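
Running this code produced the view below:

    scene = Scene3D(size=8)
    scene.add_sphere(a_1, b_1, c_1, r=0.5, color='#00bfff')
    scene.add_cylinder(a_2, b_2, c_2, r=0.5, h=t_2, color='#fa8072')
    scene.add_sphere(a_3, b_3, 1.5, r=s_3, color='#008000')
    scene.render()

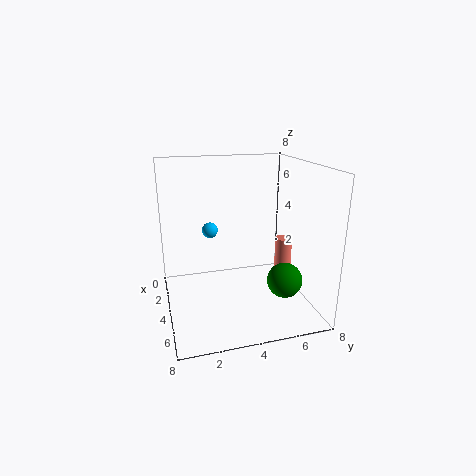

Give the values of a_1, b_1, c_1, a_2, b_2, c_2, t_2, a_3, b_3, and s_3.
a_1 = 1, b_1 = 3, c_1 = 3.5, a_2 = 3.5, b_2 = 7, c_2 = 0.5, t_2 = 3, a_3 = 5, b_3 = 6.5, s_3 = 1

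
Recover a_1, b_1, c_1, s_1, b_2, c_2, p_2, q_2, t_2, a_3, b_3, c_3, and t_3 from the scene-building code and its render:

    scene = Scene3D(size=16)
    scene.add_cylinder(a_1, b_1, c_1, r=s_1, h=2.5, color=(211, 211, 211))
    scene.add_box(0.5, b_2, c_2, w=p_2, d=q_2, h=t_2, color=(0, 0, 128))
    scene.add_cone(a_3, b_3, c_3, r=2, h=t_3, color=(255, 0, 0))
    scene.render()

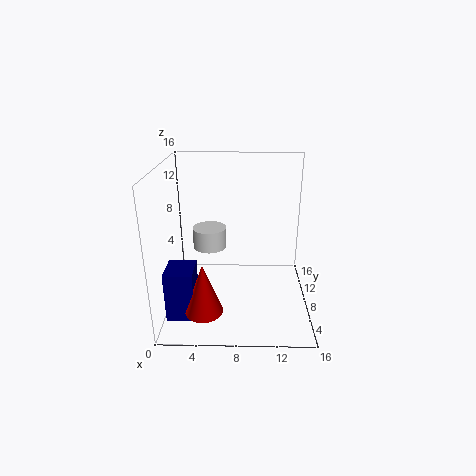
a_1 = 4.5
b_1 = 11
c_1 = 5.5
s_1 = 2
b_2 = 3
c_2 = 0.5
p_2 = 3
q_2 = 3.5
t_2 = 5.5
a_3 = 4.5
b_3 = 3.5
c_3 = 1.5
t_3 = 5.5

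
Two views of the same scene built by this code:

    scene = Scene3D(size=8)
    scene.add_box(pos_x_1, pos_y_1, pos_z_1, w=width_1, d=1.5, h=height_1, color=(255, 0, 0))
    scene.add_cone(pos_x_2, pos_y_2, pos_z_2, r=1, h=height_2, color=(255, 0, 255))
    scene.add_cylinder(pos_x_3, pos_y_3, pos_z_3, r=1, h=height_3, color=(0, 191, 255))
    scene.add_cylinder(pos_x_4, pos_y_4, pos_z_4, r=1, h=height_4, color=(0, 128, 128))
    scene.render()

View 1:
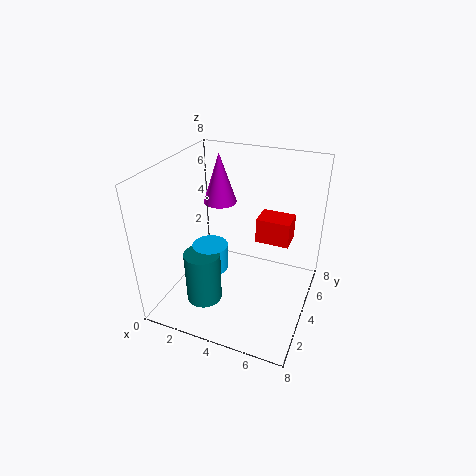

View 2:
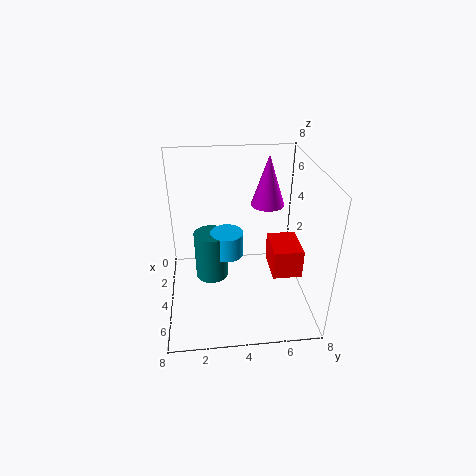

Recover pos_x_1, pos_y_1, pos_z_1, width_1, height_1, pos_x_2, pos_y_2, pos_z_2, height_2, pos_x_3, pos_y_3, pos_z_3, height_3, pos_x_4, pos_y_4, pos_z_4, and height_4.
pos_x_1 = 4.5, pos_y_1 = 5.5, pos_z_1 = 3, width_1 = 2, height_1 = 1.5, pos_x_2 = 2, pos_y_2 = 6, pos_z_2 = 5, height_2 = 3, pos_x_3 = 2.5, pos_y_3 = 3.5, pos_z_3 = 2, height_3 = 1.5, pos_x_4 = 2.5, pos_y_4 = 2.5, pos_z_4 = 0.5, height_4 = 3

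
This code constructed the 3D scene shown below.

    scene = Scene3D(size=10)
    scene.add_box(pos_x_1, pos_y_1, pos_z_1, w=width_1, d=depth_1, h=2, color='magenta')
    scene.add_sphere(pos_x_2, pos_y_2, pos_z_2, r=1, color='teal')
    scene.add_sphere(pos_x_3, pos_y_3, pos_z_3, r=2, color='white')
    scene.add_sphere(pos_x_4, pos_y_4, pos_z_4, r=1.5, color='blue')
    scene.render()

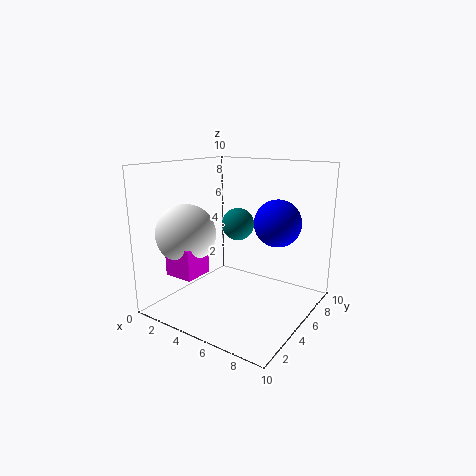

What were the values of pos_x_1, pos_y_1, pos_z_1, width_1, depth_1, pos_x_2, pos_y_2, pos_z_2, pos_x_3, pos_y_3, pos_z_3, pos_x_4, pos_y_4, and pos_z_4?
pos_x_1 = 2, pos_y_1 = 1, pos_z_1 = 3, width_1 = 2, depth_1 = 2, pos_x_2 = 6, pos_y_2 = 3.5, pos_z_2 = 6.5, pos_x_3 = 2.5, pos_y_3 = 2.5, pos_z_3 = 5.5, pos_x_4 = 8, pos_y_4 = 5, pos_z_4 = 6.5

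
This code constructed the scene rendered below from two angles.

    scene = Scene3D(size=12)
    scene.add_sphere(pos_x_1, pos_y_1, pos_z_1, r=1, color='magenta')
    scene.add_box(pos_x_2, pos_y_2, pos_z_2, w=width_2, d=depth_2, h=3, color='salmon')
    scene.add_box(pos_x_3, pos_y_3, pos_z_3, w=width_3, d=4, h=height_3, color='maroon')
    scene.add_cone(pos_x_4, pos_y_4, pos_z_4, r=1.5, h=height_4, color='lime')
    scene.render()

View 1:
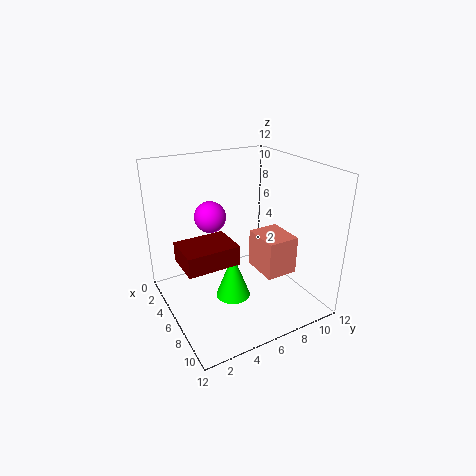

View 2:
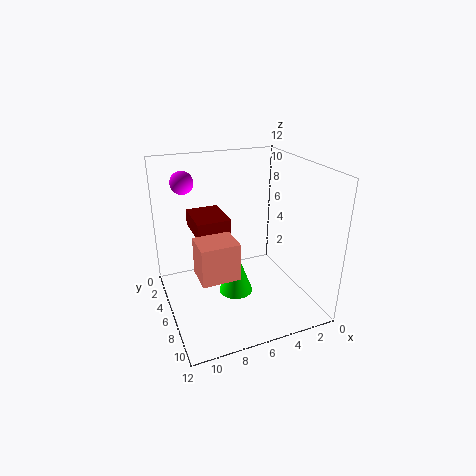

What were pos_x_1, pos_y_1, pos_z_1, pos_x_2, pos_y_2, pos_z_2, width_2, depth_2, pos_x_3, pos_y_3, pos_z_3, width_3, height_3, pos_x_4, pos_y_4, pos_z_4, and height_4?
pos_x_1 = 9.5
pos_y_1 = 2
pos_z_1 = 10
pos_x_2 = 7
pos_y_2 = 6.5
pos_z_2 = 4
width_2 = 3
depth_2 = 2.5
pos_x_3 = 6
pos_y_3 = 0.5
pos_z_3 = 5.5
width_3 = 3
height_3 = 1.5
pos_x_4 = 6
pos_y_4 = 5.5
pos_z_4 = 0.5
height_4 = 4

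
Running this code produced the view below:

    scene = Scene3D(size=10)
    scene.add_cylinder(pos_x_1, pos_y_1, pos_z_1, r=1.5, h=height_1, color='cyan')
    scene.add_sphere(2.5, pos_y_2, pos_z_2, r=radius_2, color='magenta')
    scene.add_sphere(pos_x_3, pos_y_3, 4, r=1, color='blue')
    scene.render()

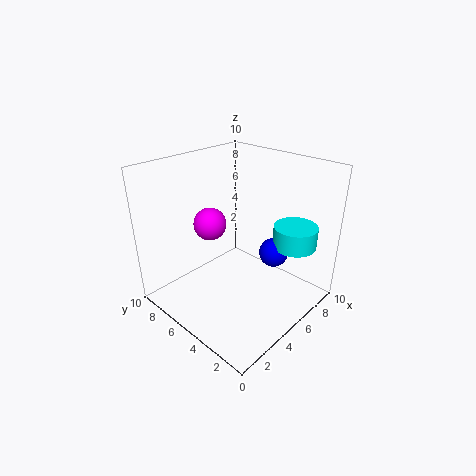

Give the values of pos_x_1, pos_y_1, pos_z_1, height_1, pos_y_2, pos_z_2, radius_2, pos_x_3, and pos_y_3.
pos_x_1 = 7.5; pos_y_1 = 2; pos_z_1 = 4.5; height_1 = 1.5; pos_y_2 = 5; pos_z_2 = 7; radius_2 = 1; pos_x_3 = 6.5; pos_y_3 = 3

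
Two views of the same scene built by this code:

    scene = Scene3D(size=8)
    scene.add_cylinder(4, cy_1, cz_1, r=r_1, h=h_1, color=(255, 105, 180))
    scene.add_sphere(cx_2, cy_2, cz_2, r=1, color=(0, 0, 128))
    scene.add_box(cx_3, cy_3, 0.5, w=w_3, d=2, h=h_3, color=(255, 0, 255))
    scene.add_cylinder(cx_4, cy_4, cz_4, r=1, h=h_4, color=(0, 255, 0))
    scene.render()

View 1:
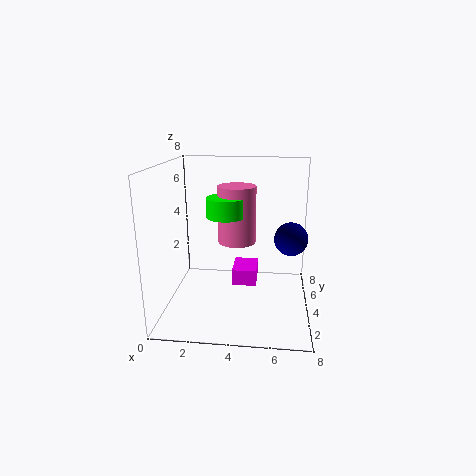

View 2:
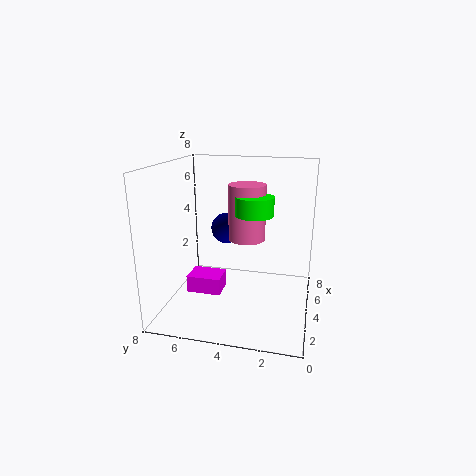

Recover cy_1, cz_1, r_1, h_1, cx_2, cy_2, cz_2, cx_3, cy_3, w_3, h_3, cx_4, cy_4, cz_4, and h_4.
cy_1 = 3.5, cz_1 = 4, r_1 = 1, h_1 = 3, cx_2 = 7, cy_2 = 5.5, cz_2 = 3.5, cx_3 = 3.5, cy_3 = 5, w_3 = 1.5, h_3 = 1, cx_4 = 3.5, cy_4 = 3, cz_4 = 5.5, h_4 = 1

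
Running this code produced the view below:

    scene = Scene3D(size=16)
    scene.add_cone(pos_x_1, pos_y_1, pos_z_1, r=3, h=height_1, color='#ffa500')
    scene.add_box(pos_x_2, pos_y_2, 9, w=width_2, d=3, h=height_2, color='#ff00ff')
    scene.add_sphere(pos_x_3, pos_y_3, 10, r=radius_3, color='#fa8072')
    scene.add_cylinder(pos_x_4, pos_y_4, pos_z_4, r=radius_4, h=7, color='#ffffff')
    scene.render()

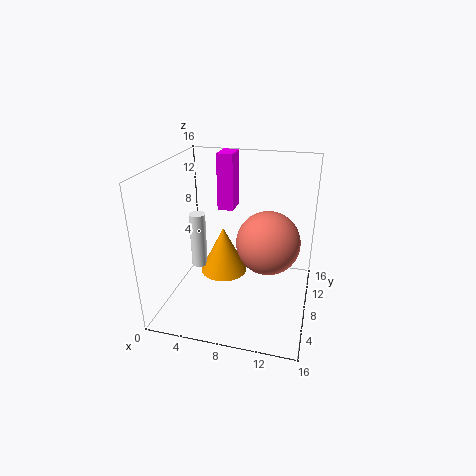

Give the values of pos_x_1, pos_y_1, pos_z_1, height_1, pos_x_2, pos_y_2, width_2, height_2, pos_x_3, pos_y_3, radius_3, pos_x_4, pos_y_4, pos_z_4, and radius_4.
pos_x_1 = 5; pos_y_1 = 12; pos_z_1 = 1; height_1 = 6; pos_x_2 = 4; pos_y_2 = 13; width_2 = 2; height_2 = 7; pos_x_3 = 12; pos_y_3 = 4; radius_3 = 3; pos_x_4 = 2; pos_y_4 = 11; pos_z_4 = 2; radius_4 = 1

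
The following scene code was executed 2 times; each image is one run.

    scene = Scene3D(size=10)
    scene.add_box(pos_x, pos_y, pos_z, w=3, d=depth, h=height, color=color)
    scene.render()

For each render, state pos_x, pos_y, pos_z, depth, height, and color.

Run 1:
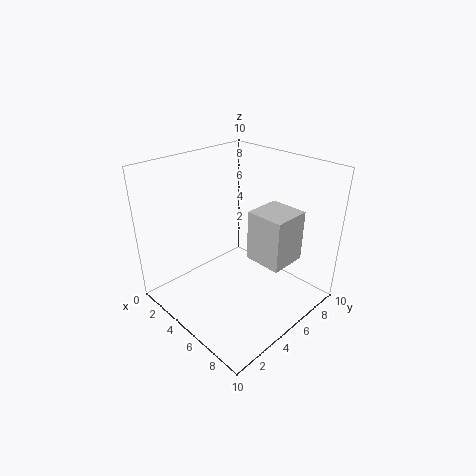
pos_x = 4, pos_y = 7, pos_z = 2, depth = 3, height = 4, color = 'lightgray'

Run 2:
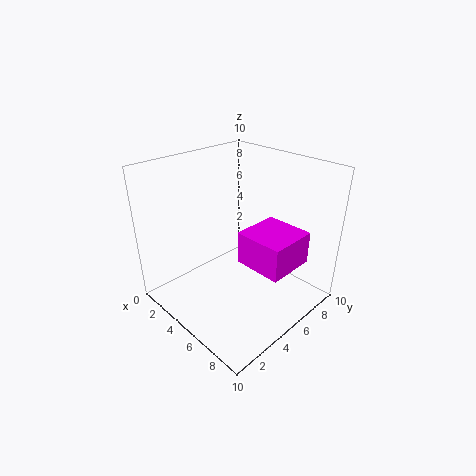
pos_x = 7, pos_y = 3, pos_z = 5, depth = 3, height = 2, color = 'magenta'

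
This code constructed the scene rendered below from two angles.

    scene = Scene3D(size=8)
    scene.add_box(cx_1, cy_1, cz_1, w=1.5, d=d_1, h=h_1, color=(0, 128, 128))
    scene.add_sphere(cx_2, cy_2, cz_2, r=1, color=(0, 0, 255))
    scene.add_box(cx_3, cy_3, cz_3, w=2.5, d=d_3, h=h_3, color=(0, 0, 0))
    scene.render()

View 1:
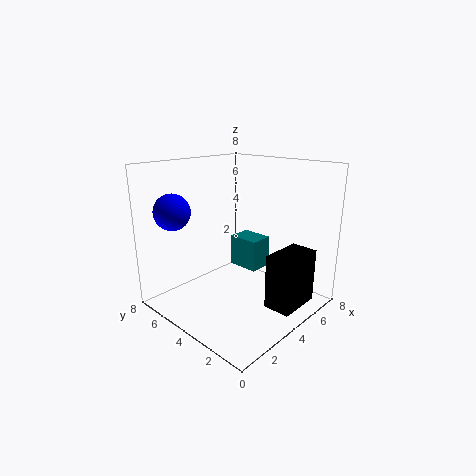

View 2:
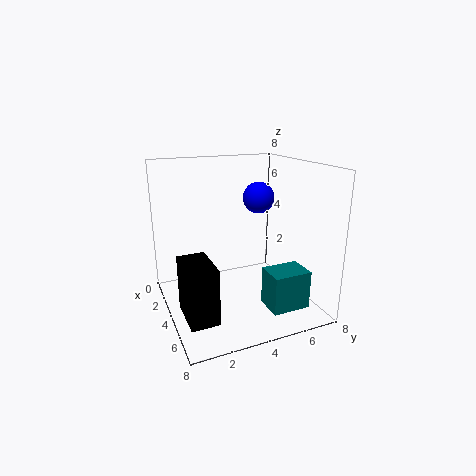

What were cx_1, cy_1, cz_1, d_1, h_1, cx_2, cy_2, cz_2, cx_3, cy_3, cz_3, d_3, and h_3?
cx_1 = 6, cy_1 = 4.5, cz_1 = 1, d_1 = 2, h_1 = 2, cx_2 = 1.5, cy_2 = 6.5, cz_2 = 5.5, cx_3 = 4, cy_3 = 0.5, cz_3 = 0.5, d_3 = 1.5, h_3 = 3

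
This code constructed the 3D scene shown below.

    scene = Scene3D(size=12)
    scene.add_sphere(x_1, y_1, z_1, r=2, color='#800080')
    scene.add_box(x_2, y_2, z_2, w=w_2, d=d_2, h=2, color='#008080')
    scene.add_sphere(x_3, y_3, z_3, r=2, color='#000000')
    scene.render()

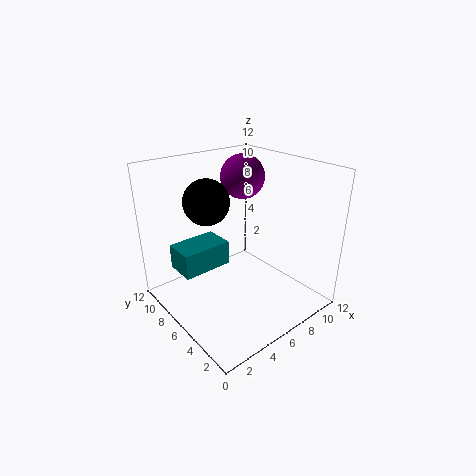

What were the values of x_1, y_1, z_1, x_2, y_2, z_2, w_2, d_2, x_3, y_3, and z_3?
x_1 = 9, y_1 = 9, z_1 = 10, x_2 = 1, y_2 = 6, z_2 = 4, w_2 = 4, d_2 = 2.5, x_3 = 5, y_3 = 9, z_3 = 8.5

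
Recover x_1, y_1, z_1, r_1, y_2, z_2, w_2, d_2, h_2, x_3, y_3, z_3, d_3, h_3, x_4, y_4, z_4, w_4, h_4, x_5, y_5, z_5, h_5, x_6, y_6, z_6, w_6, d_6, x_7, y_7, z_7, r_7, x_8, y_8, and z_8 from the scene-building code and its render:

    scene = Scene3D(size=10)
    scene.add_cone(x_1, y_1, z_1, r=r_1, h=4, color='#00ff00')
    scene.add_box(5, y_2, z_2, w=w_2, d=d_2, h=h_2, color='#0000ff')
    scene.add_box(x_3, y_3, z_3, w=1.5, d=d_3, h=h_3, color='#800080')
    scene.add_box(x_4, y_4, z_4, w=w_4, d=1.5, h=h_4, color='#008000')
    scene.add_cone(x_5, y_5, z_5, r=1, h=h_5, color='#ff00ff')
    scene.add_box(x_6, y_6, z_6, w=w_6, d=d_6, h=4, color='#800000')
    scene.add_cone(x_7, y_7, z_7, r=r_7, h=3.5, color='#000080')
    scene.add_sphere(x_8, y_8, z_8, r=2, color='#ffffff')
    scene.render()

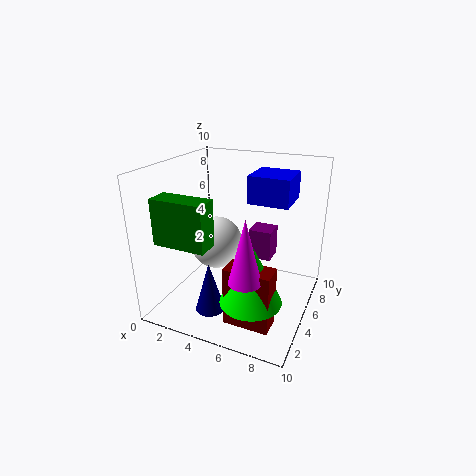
x_1 = 7, y_1 = 2.5, z_1 = 2, r_1 = 2, y_2 = 6.5, z_2 = 7, w_2 = 3, d_2 = 3, h_2 = 2, x_3 = 6, y_3 = 4.5, z_3 = 4, d_3 = 1.5, h_3 = 2, x_4 = 1, y_4 = 1, z_4 = 5.5, w_4 = 3.5, h_4 = 3, x_5 = 7, y_5 = 1.5, z_5 = 4, h_5 = 4, x_6 = 5.5, y_6 = 1.5, z_6 = 0.5, w_6 = 3, d_6 = 1.5, x_7 = 4, y_7 = 2.5, z_7 = 0.5, r_7 = 1, x_8 = 2.5, y_8 = 6.5, z_8 = 3.5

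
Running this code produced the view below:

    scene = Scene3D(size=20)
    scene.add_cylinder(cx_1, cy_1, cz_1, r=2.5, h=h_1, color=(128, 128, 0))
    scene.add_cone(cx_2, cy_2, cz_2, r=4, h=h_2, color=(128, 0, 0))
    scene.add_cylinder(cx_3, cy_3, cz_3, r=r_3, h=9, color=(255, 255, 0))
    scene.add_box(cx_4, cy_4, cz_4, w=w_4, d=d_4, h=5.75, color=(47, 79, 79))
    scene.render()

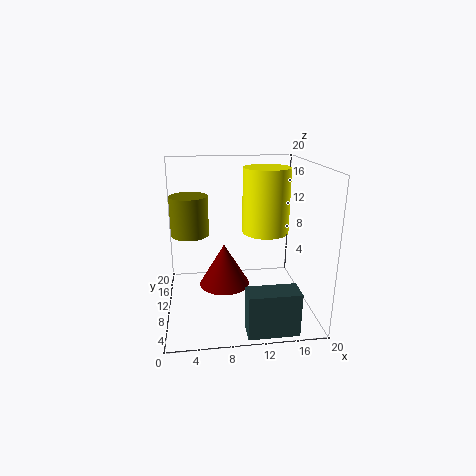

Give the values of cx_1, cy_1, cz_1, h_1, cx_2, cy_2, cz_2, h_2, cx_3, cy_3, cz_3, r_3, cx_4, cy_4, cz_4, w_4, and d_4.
cx_1 = 3.5, cy_1 = 9.5, cz_1 = 11, h_1 = 5.25, cx_2 = 8.5, cy_2 = 15.25, cz_2 = 0.25, h_2 = 6.75, cx_3 = 14, cy_3 = 10.75, cz_3 = 10.5, r_3 = 3.25, cx_4 = 10, cy_4 = 0.5, cz_4 = 0.25, w_4 = 6.5, d_4 = 3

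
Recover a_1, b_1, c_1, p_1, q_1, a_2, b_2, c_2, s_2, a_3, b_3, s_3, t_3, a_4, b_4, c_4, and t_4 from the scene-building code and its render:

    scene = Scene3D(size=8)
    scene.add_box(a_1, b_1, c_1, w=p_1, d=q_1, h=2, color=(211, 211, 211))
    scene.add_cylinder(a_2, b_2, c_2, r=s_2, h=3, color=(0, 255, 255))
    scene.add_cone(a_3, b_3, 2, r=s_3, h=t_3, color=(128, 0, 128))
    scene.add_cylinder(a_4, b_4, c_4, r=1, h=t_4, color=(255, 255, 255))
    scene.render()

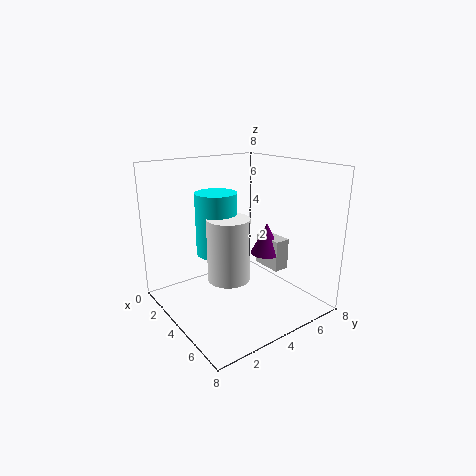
a_1 = 2; b_1 = 7; c_1 = 1; p_1 = 2; q_1 = 1; a_2 = 5; b_2 = 2; c_2 = 4; s_2 = 1; a_3 = 3; b_3 = 7; s_3 = 1; t_3 = 2; a_4 = 6; b_4 = 2; c_4 = 3; t_4 = 3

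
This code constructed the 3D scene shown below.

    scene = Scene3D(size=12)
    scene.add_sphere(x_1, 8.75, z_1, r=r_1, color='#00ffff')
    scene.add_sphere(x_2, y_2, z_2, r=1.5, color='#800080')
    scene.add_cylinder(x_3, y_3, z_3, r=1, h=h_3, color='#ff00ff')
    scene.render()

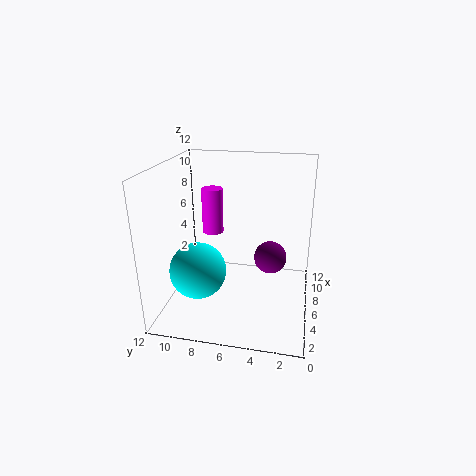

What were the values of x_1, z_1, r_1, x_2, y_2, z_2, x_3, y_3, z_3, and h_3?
x_1 = 3.5
z_1 = 4
r_1 = 2.25
x_2 = 8.75
y_2 = 3.5
z_2 = 3
x_3 = 9.75
y_3 = 9.25
z_3 = 4.75
h_3 = 4.25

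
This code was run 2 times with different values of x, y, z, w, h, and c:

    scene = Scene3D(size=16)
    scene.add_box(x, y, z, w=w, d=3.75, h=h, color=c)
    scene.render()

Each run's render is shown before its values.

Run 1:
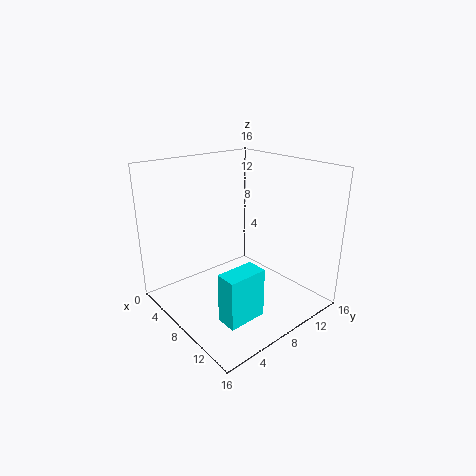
x = 13.25, y = 1.25, z = 3.5, w = 2, h = 4.75, c = 'cyan'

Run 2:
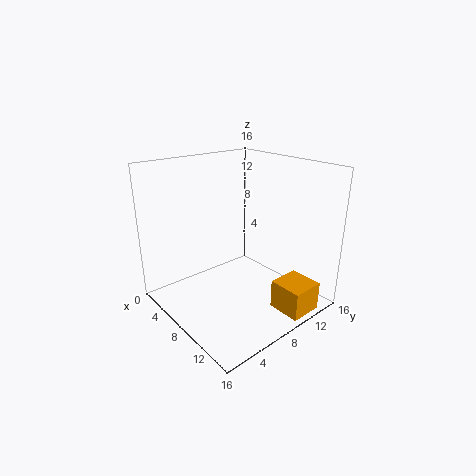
x = 11.75, y = 9.75, z = 0.25, w = 3.75, h = 3.25, c = 'orange'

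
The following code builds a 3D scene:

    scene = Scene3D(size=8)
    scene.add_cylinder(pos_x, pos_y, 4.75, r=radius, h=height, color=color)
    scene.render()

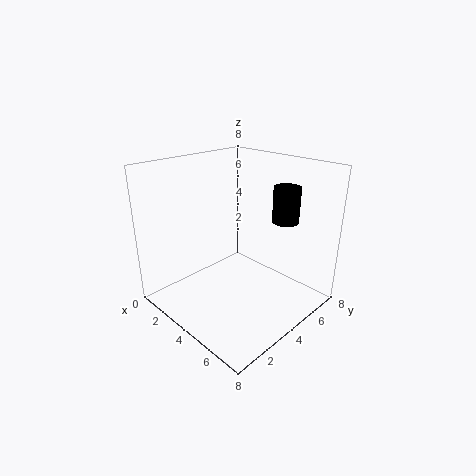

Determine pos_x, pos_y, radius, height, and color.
pos_x = 5.5
pos_y = 6.25
radius = 0.75
height = 2
color = 'black'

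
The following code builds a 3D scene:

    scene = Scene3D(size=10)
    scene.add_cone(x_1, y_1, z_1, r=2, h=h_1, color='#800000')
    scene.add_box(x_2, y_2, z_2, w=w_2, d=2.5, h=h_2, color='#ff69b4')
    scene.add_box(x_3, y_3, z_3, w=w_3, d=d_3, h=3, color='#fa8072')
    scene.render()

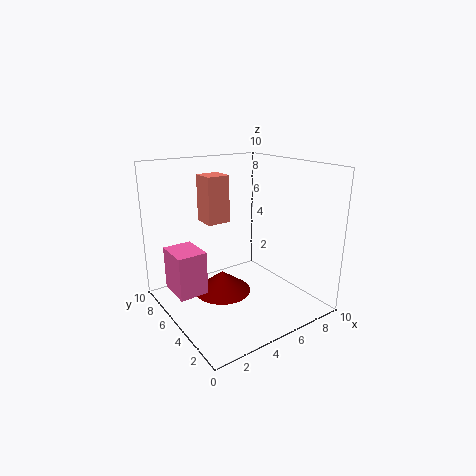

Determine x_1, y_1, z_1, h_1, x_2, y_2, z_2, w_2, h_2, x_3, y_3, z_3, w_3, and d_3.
x_1 = 4
y_1 = 5.5
z_1 = 1
h_1 = 1.5
x_2 = 0.5
y_2 = 5
z_2 = 1.5
w_2 = 2
h_2 = 3
x_3 = 2.5
y_3 = 4.5
z_3 = 6.5
w_3 = 1.5
d_3 = 1.5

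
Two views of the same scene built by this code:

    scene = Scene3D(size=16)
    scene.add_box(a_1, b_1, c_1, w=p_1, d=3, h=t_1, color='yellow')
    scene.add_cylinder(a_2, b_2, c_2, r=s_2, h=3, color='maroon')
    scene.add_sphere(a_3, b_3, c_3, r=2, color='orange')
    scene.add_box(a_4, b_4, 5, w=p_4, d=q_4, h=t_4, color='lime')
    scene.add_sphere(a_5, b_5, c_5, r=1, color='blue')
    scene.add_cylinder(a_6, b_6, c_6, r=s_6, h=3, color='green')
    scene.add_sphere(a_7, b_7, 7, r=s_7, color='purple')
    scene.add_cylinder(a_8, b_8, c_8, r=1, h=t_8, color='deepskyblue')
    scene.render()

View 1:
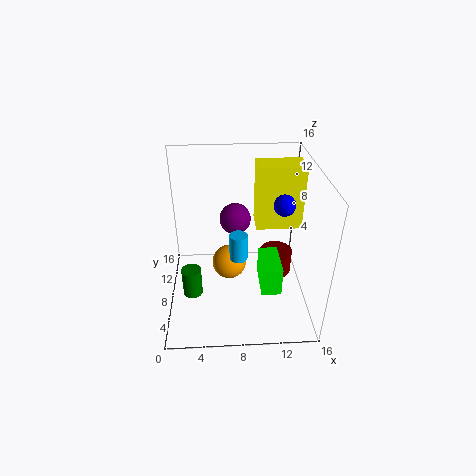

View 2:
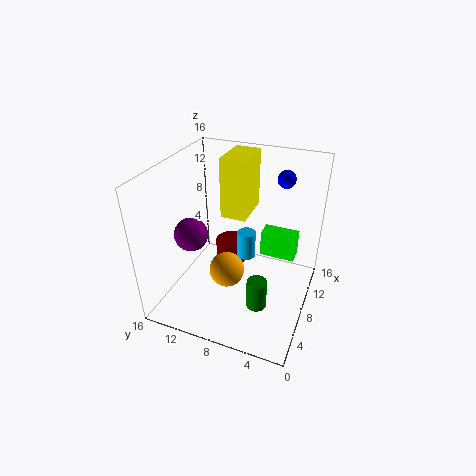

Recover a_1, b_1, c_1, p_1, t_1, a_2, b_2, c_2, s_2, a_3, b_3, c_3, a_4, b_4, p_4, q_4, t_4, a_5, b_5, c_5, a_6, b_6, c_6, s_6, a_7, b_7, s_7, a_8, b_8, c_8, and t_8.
a_1 = 10
b_1 = 8
c_1 = 9
p_1 = 5
t_1 = 7
a_2 = 13
b_2 = 11
c_2 = 1
s_2 = 2
a_3 = 7
b_3 = 9
c_3 = 4
a_4 = 10
b_4 = 2
p_4 = 2
q_4 = 4
t_4 = 3
a_5 = 12
b_5 = 4
c_5 = 14
a_6 = 3
b_6 = 4
c_6 = 4
s_6 = 1
a_7 = 8
b_7 = 14
s_7 = 2
a_8 = 8
b_8 = 7
c_8 = 6
t_8 = 3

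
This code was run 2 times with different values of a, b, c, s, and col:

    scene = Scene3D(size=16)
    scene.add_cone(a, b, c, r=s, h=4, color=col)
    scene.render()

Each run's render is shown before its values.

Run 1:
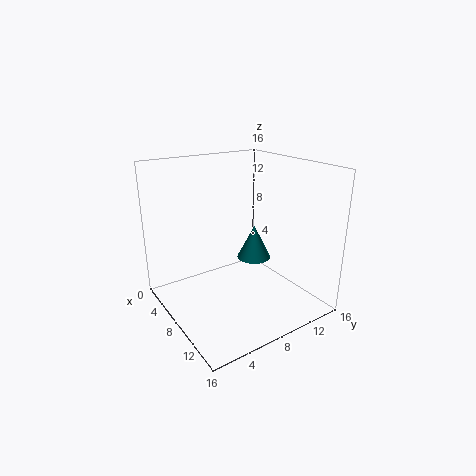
a = 7; b = 11; c = 4.5; s = 2; col = 'teal'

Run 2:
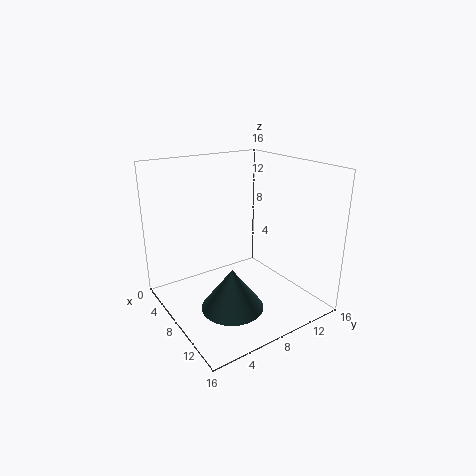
a = 13; b = 4; c = 3.5; s = 3; col = 'darkslategray'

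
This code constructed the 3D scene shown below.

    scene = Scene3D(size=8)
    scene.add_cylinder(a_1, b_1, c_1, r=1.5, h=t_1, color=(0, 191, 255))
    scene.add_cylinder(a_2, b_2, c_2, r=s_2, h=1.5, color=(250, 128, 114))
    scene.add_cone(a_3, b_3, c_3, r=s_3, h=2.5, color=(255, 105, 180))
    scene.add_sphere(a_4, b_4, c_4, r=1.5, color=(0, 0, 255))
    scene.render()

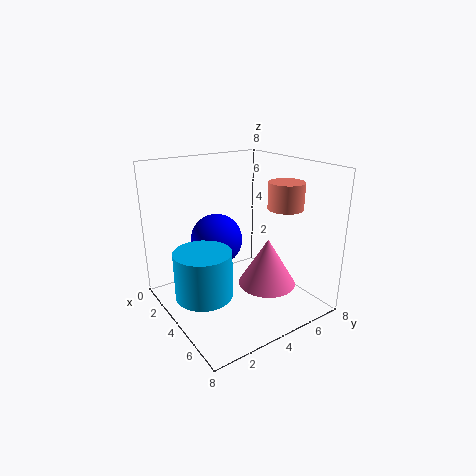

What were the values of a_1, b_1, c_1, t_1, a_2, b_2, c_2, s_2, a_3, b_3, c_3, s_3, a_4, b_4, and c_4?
a_1 = 4.5; b_1 = 1.5; c_1 = 1.5; t_1 = 2.5; a_2 = 5; b_2 = 6.5; c_2 = 5.5; s_2 = 1; a_3 = 6; b_3 = 4.5; c_3 = 2; s_3 = 1.5; a_4 = 2.5; b_4 = 3.5; c_4 = 3.5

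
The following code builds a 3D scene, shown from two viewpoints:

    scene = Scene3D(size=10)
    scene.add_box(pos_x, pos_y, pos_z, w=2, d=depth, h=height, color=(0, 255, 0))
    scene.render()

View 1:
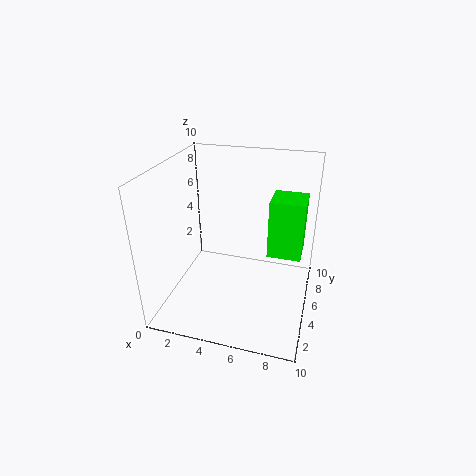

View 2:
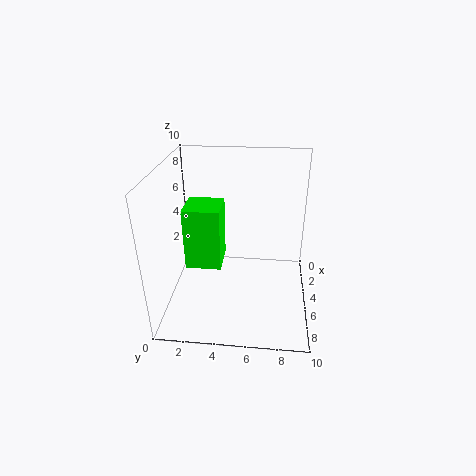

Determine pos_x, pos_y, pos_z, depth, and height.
pos_x = 7.5; pos_y = 2.5; pos_z = 5.5; depth = 2; height = 3.5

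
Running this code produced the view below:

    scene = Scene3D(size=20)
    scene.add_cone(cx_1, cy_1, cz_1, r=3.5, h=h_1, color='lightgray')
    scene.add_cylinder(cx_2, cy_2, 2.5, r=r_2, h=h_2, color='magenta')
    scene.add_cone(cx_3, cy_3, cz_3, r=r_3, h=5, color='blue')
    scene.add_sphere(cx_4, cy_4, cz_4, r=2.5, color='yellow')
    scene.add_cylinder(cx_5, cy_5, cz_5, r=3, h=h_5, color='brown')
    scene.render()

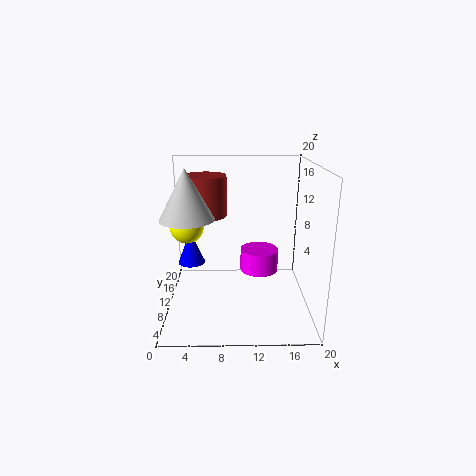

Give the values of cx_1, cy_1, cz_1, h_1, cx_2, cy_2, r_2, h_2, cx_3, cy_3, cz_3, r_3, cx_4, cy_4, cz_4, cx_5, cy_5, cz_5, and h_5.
cx_1 = 3.5, cy_1 = 7.5, cz_1 = 13.5, h_1 = 6.5, cx_2 = 13.5, cy_2 = 15.5, r_2 = 3, h_2 = 3.5, cx_3 = 3, cy_3 = 13, cz_3 = 5, r_3 = 2, cx_4 = 2.5, cy_4 = 13.5, cz_4 = 10.5, cx_5 = 5.5, cy_5 = 11, cz_5 = 13, h_5 = 5.5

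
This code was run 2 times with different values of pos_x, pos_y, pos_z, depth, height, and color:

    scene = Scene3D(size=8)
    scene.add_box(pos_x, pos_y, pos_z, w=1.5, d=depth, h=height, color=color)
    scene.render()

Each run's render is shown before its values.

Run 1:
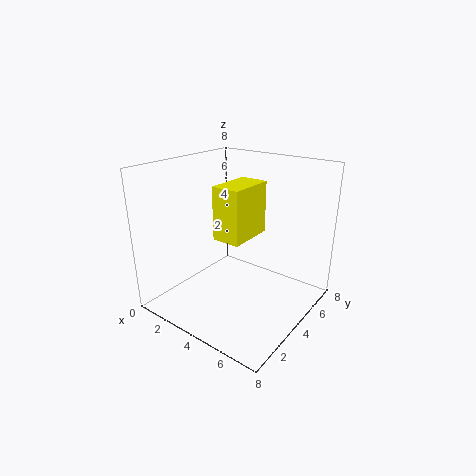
pos_x = 3.75; pos_y = 2.25; pos_z = 4.5; depth = 2.5; height = 2.75; color = 'yellow'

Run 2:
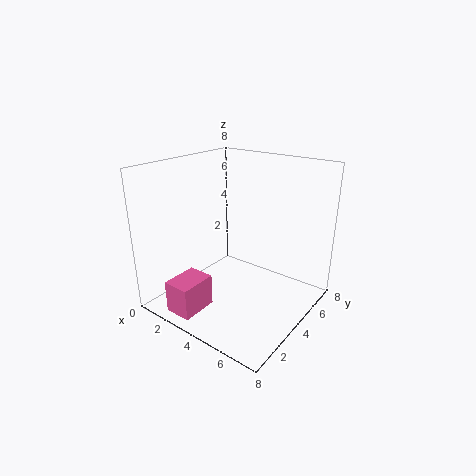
pos_x = 2; pos_y = 0.25; pos_z = 0.5; depth = 2; height = 1.75; color = 'hotpink'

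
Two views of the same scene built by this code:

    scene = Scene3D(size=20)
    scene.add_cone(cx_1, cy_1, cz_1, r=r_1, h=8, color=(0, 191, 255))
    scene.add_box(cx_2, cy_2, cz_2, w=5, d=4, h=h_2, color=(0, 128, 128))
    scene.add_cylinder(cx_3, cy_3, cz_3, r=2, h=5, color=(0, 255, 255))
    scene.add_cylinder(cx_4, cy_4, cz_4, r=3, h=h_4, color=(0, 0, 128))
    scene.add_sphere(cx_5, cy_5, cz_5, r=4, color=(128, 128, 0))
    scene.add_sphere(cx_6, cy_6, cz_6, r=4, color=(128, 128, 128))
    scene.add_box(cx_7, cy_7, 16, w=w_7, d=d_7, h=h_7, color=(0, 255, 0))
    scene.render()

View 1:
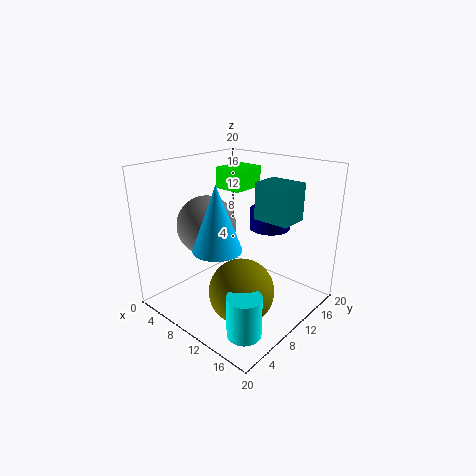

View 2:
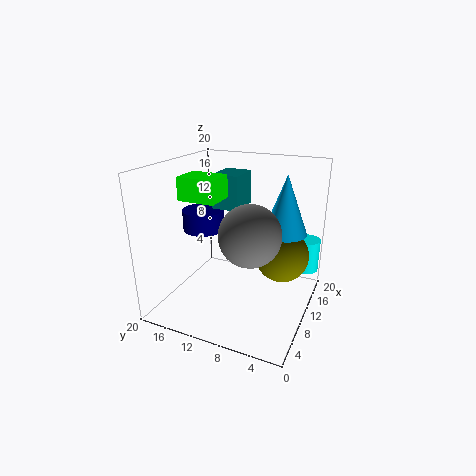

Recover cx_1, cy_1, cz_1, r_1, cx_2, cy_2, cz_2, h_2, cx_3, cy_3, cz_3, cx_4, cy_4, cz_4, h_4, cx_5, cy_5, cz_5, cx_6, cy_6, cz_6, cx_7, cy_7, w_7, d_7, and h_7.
cx_1 = 12; cy_1 = 4; cz_1 = 11; r_1 = 3; cx_2 = 12; cy_2 = 11; cz_2 = 13; h_2 = 5; cx_3 = 18; cy_3 = 2; cz_3 = 3; cx_4 = 11; cy_4 = 16; cz_4 = 10; h_4 = 3; cx_5 = 15; cy_5 = 5; cz_5 = 6; cx_6 = 7; cy_6 = 7; cz_6 = 12; cx_7 = 5; cy_7 = 11; w_7 = 4; d_7 = 5; h_7 = 3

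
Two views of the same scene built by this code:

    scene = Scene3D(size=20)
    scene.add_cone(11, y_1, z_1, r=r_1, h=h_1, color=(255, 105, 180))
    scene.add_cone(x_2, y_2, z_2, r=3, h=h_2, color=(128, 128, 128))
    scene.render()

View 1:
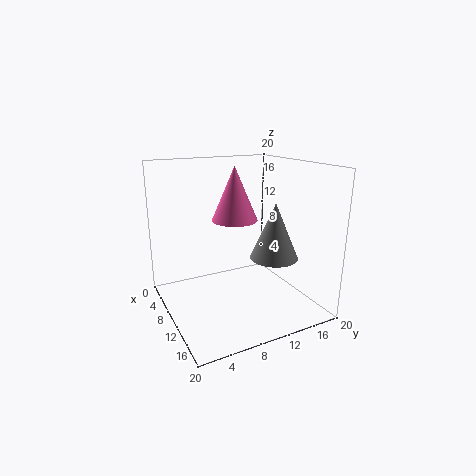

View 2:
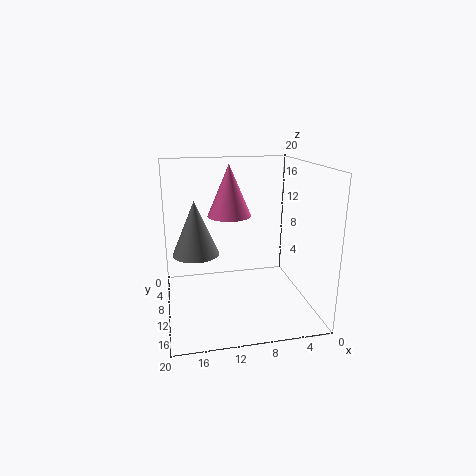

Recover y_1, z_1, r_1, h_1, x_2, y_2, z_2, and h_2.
y_1 = 9
z_1 = 13
r_1 = 3
h_1 = 7
x_2 = 16
y_2 = 12
z_2 = 9
h_2 = 7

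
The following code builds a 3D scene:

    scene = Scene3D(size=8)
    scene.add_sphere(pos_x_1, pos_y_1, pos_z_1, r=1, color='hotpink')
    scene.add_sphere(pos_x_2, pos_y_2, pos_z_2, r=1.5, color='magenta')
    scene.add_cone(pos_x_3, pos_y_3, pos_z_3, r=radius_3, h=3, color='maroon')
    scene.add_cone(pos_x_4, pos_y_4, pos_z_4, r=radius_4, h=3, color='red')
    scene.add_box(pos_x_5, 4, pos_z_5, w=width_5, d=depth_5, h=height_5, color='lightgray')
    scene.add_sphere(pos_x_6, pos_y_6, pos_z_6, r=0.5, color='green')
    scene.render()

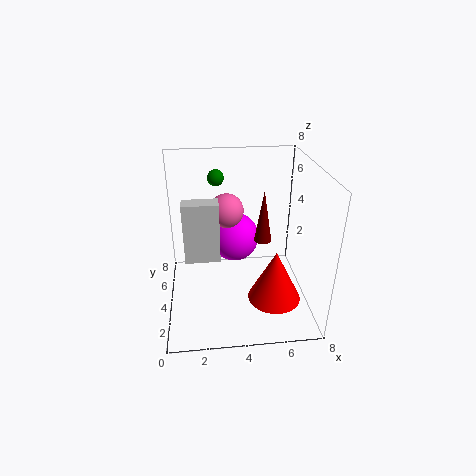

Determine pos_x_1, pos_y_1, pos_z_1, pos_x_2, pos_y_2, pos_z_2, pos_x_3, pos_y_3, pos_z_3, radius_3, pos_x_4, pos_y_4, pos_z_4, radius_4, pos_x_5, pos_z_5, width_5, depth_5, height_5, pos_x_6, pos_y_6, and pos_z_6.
pos_x_1 = 3.5; pos_y_1 = 5.5; pos_z_1 = 5; pos_x_2 = 4; pos_y_2 = 6; pos_z_2 = 3; pos_x_3 = 5.5; pos_y_3 = 4.5; pos_z_3 = 3.5; radius_3 = 0.5; pos_x_4 = 6; pos_y_4 = 3; pos_z_4 = 0.5; radius_4 = 1.5; pos_x_5 = 1; pos_z_5 = 2.5; width_5 = 2; depth_5 = 1; height_5 = 3.5; pos_x_6 = 3; pos_y_6 = 7; pos_z_6 = 6.5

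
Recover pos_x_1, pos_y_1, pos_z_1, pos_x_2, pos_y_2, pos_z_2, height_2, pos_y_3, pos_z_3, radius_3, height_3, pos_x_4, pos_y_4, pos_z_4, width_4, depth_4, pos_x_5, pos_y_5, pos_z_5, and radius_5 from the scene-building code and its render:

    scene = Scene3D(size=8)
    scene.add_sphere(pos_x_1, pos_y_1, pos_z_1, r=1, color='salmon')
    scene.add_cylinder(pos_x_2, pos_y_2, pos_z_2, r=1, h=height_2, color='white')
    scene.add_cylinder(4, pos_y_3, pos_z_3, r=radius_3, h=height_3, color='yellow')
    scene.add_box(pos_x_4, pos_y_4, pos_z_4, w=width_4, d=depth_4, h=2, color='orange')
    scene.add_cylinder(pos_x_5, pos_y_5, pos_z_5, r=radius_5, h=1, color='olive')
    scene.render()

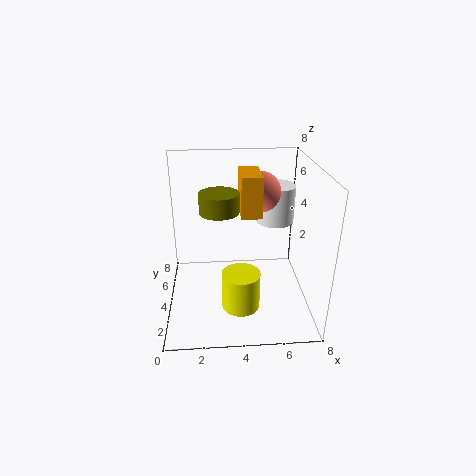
pos_x_1 = 5; pos_y_1 = 3; pos_z_1 = 7; pos_x_2 = 6; pos_y_2 = 4; pos_z_2 = 5; height_2 = 2; pos_y_3 = 2; pos_z_3 = 1; radius_3 = 1; height_3 = 2; pos_x_4 = 4; pos_y_4 = 2; pos_z_4 = 6; width_4 = 1; depth_4 = 2; pos_x_5 = 3; pos_y_5 = 3; pos_z_5 = 6; radius_5 = 1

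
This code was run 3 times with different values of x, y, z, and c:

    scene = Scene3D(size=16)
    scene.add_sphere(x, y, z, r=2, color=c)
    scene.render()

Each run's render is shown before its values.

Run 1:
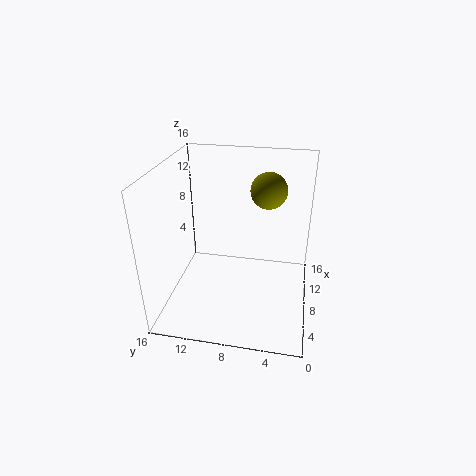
x = 10, y = 5, z = 13, c = 'olive'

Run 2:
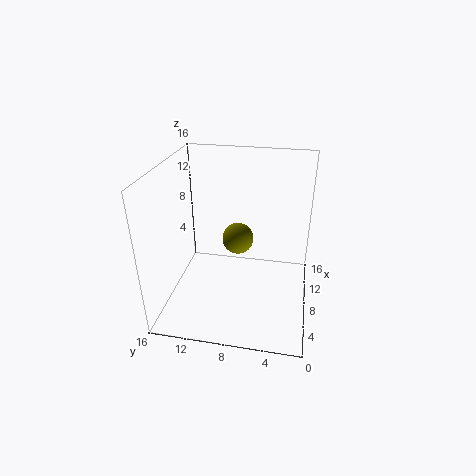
x = 13, y = 9, z = 5, c = 'olive'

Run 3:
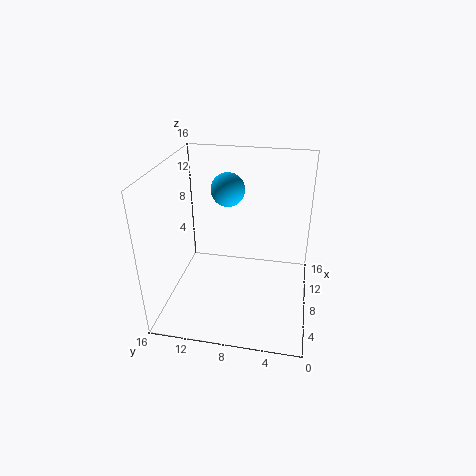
x = 12, y = 10, z = 12, c = 'deepskyblue'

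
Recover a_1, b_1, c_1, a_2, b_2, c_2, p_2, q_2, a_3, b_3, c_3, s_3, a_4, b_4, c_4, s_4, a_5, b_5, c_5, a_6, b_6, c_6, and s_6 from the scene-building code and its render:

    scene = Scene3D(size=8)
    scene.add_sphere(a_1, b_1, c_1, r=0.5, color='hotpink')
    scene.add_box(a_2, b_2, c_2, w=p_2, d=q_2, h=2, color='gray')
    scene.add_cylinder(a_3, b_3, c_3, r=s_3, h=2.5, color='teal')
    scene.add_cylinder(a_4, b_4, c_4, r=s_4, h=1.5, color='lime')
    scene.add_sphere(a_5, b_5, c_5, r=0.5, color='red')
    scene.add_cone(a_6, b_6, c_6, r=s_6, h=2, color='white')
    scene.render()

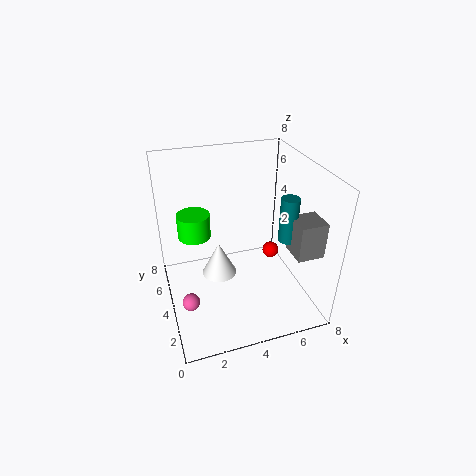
a_1 = 1
b_1 = 3.5
c_1 = 0.5
a_2 = 6.5
b_2 = 1.5
c_2 = 3.5
p_2 = 1.5
q_2 = 1.5
a_3 = 6.5
b_3 = 3
c_3 = 4
s_3 = 0.5
a_4 = 2
b_4 = 6.5
c_4 = 3
s_4 = 1
a_5 = 6.5
b_5 = 5
c_5 = 2
a_6 = 3
b_6 = 4.5
c_6 = 1.5
s_6 = 1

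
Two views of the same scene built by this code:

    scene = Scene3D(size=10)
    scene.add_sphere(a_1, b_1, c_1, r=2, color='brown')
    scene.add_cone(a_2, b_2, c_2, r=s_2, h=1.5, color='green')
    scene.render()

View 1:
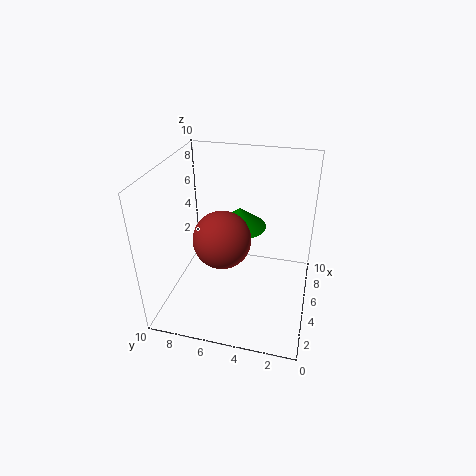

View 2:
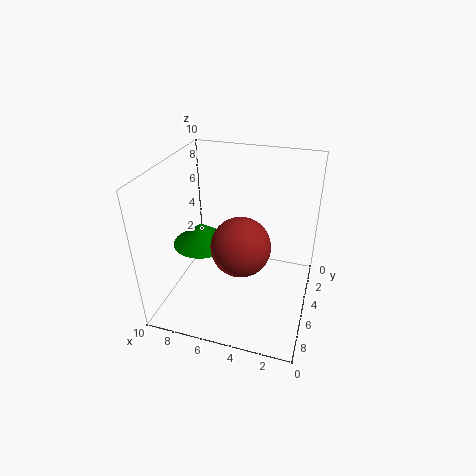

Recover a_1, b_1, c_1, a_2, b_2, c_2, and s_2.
a_1 = 4.5
b_1 = 6
c_1 = 5
a_2 = 7.5
b_2 = 5.5
c_2 = 4.5
s_2 = 2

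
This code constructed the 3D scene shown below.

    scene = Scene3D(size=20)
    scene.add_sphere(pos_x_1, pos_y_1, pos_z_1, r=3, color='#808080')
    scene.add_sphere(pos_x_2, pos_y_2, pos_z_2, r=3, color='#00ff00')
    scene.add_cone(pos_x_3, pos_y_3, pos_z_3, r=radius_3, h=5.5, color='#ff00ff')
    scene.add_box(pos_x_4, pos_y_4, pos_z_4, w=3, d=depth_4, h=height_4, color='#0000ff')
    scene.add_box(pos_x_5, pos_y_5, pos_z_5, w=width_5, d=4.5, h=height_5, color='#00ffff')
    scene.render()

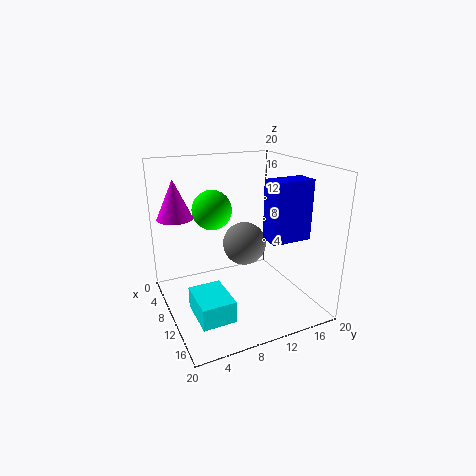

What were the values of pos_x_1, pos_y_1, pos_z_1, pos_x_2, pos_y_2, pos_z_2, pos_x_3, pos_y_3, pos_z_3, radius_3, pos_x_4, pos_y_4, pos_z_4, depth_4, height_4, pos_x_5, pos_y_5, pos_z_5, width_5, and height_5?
pos_x_1 = 10
pos_y_1 = 11
pos_z_1 = 9
pos_x_2 = 4
pos_y_2 = 8.5
pos_z_2 = 12.5
pos_x_3 = 5.5
pos_y_3 = 2.5
pos_z_3 = 12.5
radius_3 = 2.5
pos_x_4 = 12.5
pos_y_4 = 12.5
pos_z_4 = 10.5
depth_4 = 5.5
height_4 = 8
pos_x_5 = 10
pos_y_5 = 2.5
pos_z_5 = 1
width_5 = 6
height_5 = 3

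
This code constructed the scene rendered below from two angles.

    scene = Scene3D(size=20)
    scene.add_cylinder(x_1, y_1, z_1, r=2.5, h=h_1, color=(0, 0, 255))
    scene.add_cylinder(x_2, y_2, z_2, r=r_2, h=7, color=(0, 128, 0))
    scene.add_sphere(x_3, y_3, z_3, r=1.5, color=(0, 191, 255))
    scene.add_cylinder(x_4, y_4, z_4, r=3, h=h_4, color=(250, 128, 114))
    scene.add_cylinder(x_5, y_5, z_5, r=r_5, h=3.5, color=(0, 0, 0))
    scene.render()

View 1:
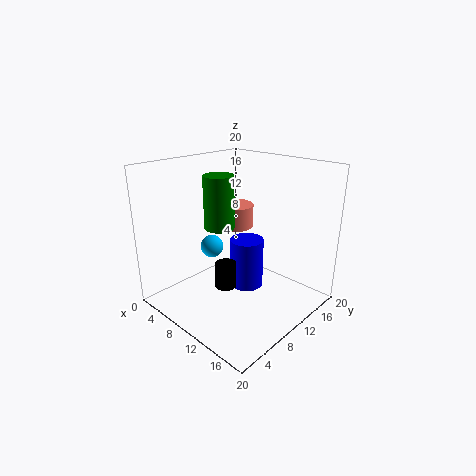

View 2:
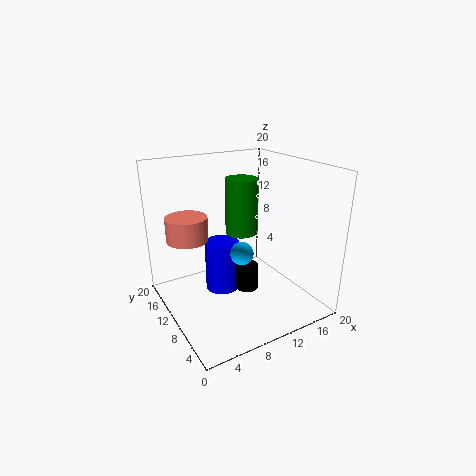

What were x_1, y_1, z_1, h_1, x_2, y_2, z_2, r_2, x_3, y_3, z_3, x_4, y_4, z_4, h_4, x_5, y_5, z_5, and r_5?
x_1 = 9, y_1 = 13, z_1 = 1, h_1 = 7.5, x_2 = 9, y_2 = 7.5, z_2 = 12, r_2 = 2, x_3 = 8.5, y_3 = 6.5, z_3 = 9.5, x_4 = 4.5, y_4 = 15, z_4 = 9, h_4 = 3.5, x_5 = 10, y_5 = 7.5, z_5 = 3.5, r_5 = 1.5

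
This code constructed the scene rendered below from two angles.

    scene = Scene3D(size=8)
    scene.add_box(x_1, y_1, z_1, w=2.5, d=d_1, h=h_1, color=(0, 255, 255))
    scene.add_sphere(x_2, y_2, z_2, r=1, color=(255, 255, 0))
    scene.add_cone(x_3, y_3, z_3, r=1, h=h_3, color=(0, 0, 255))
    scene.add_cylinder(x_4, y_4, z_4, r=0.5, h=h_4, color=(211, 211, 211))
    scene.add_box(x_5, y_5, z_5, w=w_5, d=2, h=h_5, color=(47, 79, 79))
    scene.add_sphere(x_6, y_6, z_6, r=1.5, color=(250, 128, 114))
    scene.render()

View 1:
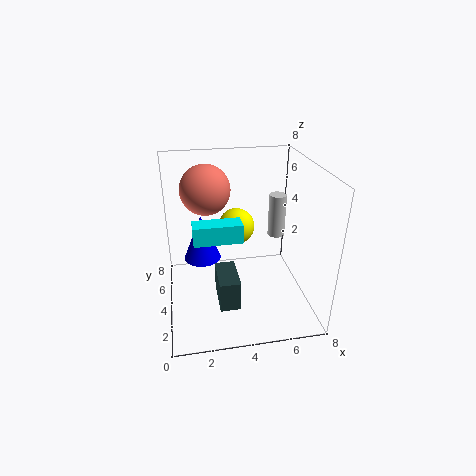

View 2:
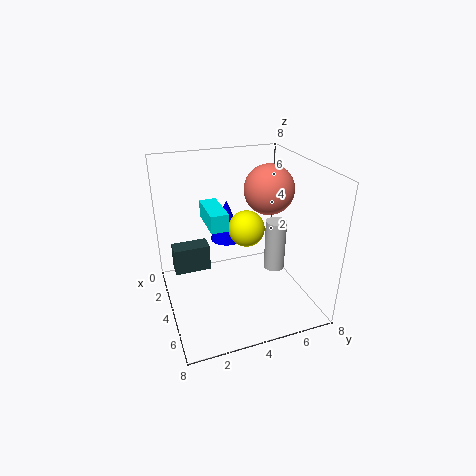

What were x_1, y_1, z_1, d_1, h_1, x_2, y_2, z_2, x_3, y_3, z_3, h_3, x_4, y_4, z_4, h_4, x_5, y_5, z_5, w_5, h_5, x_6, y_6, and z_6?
x_1 = 1.5, y_1 = 2.5, z_1 = 4.5, d_1 = 1, h_1 = 1, x_2 = 4, y_2 = 4.5, z_2 = 4.5, x_3 = 2, y_3 = 4, z_3 = 3, h_3 = 2.5, x_4 = 6.5, y_4 = 5, z_4 = 3.5, h_4 = 2.5, x_5 = 2.5, y_5 = 0.5, z_5 = 2, w_5 = 1, h_5 = 1.5, x_6 = 2.5, y_6 = 6.5, z_6 = 6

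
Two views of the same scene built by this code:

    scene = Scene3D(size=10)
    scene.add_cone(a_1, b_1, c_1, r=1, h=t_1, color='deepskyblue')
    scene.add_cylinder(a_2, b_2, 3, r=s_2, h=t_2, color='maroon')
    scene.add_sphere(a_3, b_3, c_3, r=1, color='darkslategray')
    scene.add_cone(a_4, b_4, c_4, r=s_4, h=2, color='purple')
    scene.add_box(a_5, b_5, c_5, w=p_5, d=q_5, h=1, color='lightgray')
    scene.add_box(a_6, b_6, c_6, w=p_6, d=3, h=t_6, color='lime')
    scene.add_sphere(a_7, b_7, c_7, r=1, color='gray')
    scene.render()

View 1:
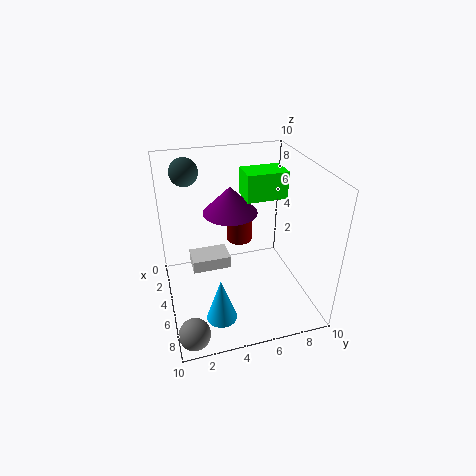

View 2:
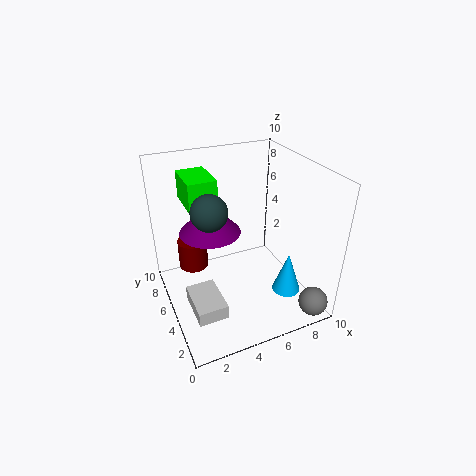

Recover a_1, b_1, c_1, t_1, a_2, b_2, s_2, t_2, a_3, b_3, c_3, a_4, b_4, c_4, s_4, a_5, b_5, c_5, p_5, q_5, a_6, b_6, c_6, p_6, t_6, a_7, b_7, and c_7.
a_1 = 8, b_1 = 3, c_1 = 1, t_1 = 3, a_2 = 2, b_2 = 6, s_2 = 1, t_2 = 2, a_3 = 2, b_3 = 2, c_3 = 9, a_4 = 3, b_4 = 5, c_4 = 6, s_4 = 2, a_5 = 1, b_5 = 2, c_5 = 1, p_5 = 2, q_5 = 3, a_6 = 2, b_6 = 6, c_6 = 7, p_6 = 2, t_6 = 2, a_7 = 9, b_7 = 1, c_7 = 1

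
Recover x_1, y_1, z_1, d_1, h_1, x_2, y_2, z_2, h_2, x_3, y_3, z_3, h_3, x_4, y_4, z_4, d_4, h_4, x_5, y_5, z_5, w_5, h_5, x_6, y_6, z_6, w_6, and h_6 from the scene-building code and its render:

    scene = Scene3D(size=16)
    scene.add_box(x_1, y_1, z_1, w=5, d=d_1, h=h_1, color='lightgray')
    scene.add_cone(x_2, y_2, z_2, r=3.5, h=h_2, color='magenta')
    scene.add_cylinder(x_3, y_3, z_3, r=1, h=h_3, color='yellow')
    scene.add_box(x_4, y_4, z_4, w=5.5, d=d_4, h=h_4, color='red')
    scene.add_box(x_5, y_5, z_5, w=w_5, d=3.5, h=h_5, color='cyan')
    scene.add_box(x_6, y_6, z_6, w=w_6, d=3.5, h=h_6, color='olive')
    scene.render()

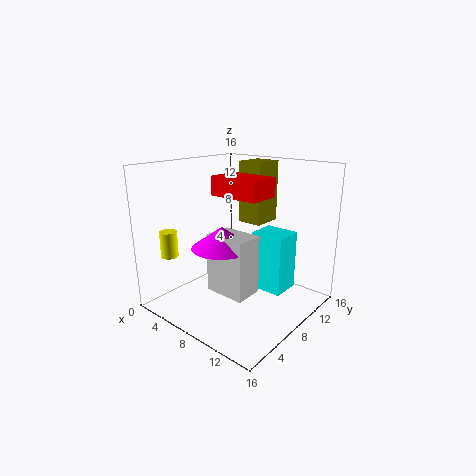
x_1 = 4.5, y_1 = 6.5, z_1 = 1, d_1 = 3.5, h_1 = 7, x_2 = 6, y_2 = 7.5, z_2 = 6.5, h_2 = 2.5, x_3 = 1.5, y_3 = 3.5, z_3 = 5.5, h_3 = 3, x_4 = 6.5, y_4 = 5.5, z_4 = 13, d_4 = 3.5, h_4 = 2, x_5 = 8, y_5 = 10.5, z_5 = 1, w_5 = 4, h_5 = 7, x_6 = 6, y_6 = 10.5, z_6 = 9, w_6 = 3, h_6 = 7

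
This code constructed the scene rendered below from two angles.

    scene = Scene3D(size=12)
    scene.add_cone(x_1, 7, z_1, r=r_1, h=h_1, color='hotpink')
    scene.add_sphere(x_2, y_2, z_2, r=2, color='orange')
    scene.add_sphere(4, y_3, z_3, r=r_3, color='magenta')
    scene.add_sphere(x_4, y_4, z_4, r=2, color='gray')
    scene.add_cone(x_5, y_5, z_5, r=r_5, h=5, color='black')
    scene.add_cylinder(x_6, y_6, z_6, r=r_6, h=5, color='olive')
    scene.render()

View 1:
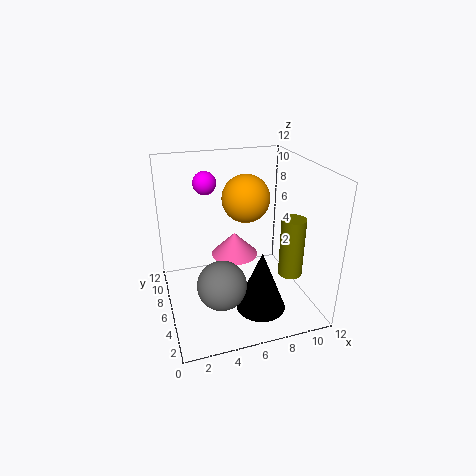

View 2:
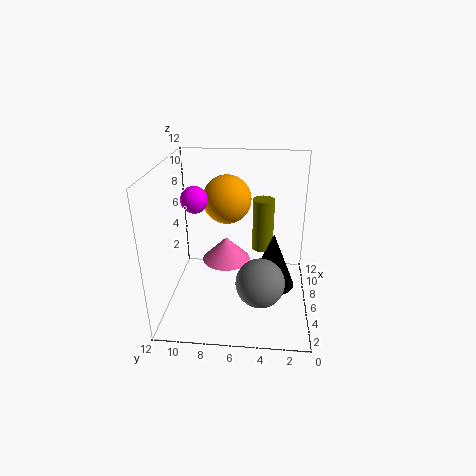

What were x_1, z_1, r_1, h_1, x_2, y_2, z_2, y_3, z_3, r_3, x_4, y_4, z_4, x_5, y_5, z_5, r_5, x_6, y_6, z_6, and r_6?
x_1 = 6
z_1 = 4
r_1 = 2
h_1 = 2
x_2 = 7
y_2 = 7
z_2 = 9
y_3 = 9
z_3 = 10
r_3 = 1
x_4 = 4
y_4 = 4
z_4 = 3
x_5 = 7
y_5 = 3
z_5 = 1
r_5 = 2
x_6 = 10
y_6 = 4
z_6 = 3
r_6 = 1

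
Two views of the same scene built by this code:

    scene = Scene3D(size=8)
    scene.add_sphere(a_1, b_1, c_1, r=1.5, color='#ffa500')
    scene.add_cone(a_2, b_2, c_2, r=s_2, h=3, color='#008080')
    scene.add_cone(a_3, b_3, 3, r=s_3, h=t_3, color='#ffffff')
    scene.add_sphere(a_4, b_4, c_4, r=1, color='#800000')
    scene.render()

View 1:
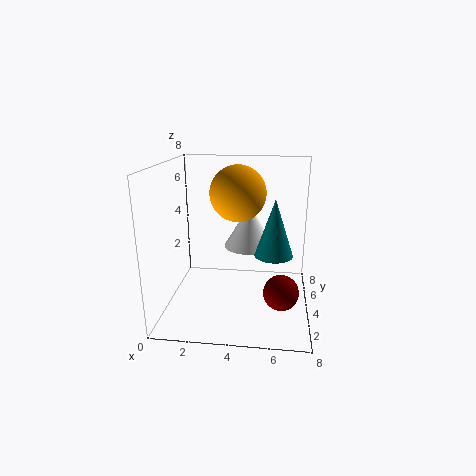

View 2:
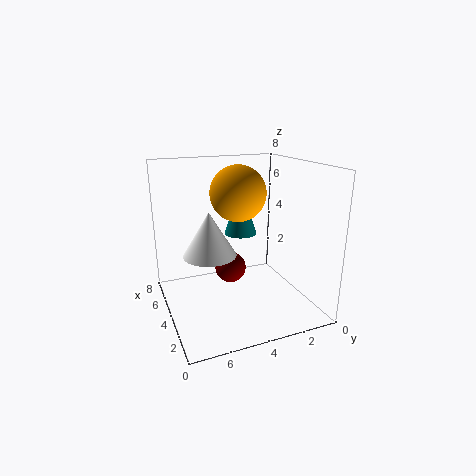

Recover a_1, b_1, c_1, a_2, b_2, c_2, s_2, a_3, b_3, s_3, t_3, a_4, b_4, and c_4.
a_1 = 4; b_1 = 4; c_1 = 6.5; a_2 = 6; b_2 = 3; c_2 = 3.5; s_2 = 1; a_3 = 4.5; b_3 = 5.5; s_3 = 1.5; t_3 = 2.5; a_4 = 6.5; b_4 = 3.5; c_4 = 1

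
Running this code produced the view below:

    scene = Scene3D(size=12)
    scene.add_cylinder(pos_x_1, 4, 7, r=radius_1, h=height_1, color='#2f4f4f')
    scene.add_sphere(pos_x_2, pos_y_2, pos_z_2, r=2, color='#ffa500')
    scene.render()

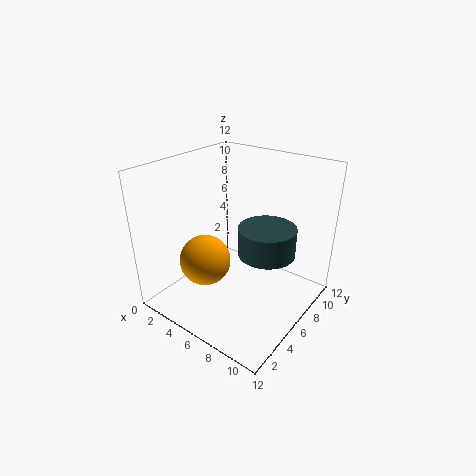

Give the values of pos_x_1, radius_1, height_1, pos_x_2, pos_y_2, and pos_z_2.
pos_x_1 = 10, radius_1 = 2, height_1 = 2, pos_x_2 = 5, pos_y_2 = 3, pos_z_2 = 5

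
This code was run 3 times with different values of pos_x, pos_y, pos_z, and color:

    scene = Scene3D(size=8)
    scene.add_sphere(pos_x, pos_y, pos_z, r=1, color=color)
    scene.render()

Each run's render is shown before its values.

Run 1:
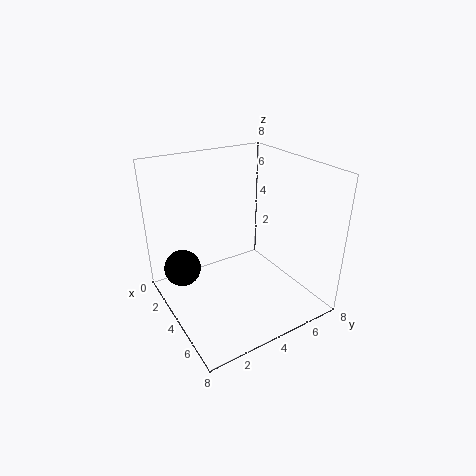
pos_x = 3; pos_y = 1; pos_z = 2.5; color = 'black'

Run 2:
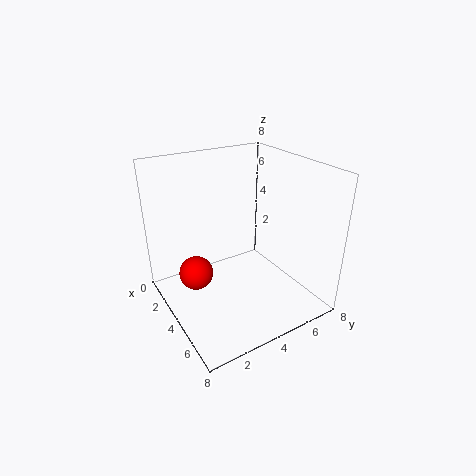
pos_x = 2.5; pos_y = 2; pos_z = 1.5; color = 'red'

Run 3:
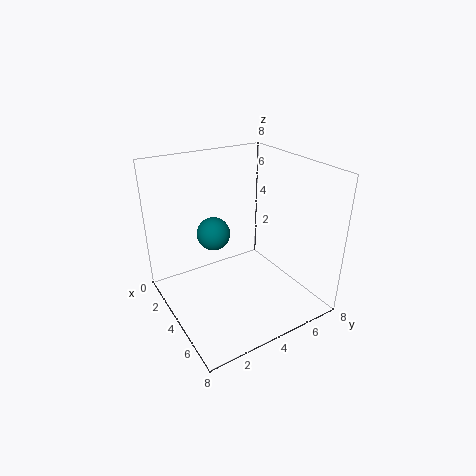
pos_x = 2; pos_y = 3.5; pos_z = 3.5; color = 'teal'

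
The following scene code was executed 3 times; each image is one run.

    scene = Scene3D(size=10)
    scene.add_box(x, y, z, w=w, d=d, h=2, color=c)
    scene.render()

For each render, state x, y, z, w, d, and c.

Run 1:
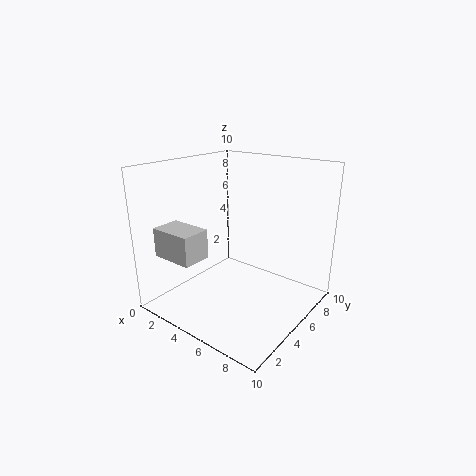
x = 1
y = 1
z = 4
w = 3
d = 2
c = 'lightgray'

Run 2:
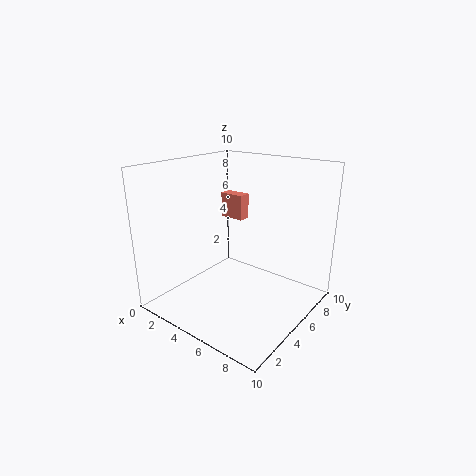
x = 1
y = 8
z = 5
w = 2
d = 1
c = 'salmon'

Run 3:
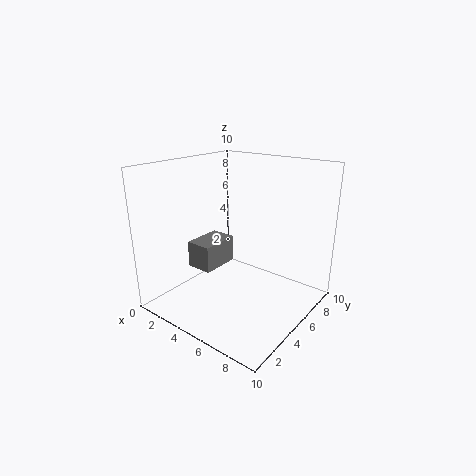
x = 1
y = 4
z = 2
w = 2
d = 3
c = 'gray'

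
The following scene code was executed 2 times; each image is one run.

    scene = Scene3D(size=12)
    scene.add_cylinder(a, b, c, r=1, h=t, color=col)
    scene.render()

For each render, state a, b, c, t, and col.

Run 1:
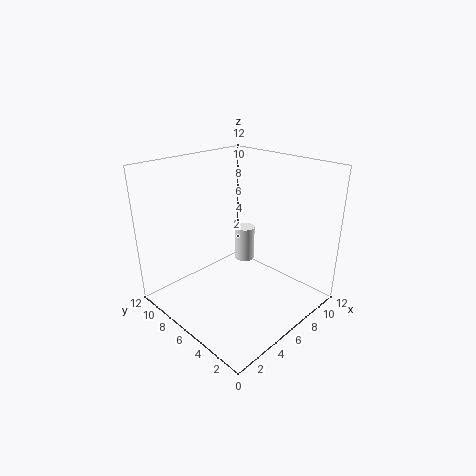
a = 10.5; b = 9.5; c = 1; t = 3.5; col = 'white'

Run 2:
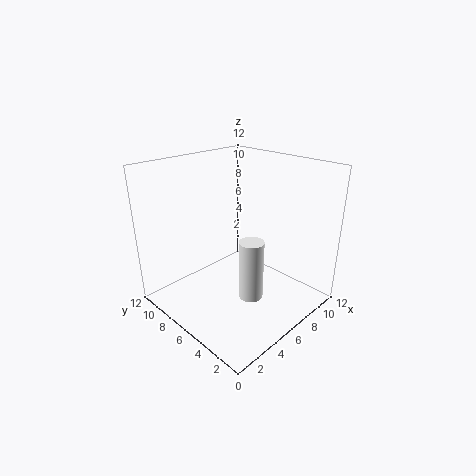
a = 5.5; b = 4; c = 1.5; t = 5; col = 'white'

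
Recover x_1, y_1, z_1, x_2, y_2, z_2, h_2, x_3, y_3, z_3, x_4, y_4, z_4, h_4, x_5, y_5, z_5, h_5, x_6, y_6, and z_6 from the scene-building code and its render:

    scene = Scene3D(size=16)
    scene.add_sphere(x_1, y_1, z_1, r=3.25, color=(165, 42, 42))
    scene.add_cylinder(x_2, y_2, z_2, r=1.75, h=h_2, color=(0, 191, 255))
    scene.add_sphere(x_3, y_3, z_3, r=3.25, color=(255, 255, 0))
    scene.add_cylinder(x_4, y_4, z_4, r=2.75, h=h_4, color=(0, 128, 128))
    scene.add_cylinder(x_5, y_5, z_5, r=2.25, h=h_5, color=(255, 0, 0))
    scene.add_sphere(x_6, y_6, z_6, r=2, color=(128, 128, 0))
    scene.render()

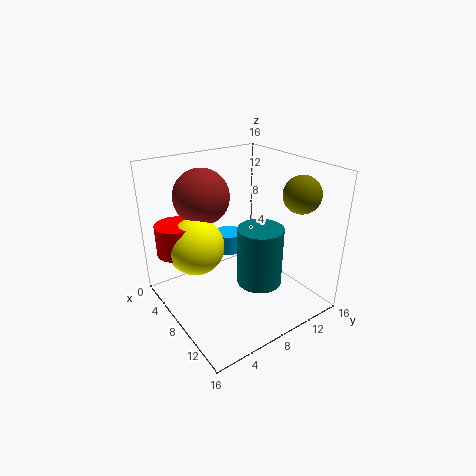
x_1 = 3.25
y_1 = 6.25
z_1 = 11.75
x_2 = 2.75
y_2 = 10.25
z_2 = 3.5
h_2 = 2.5
x_3 = 5
y_3 = 4.25
z_3 = 6.75
x_4 = 8
y_4 = 11.25
z_4 = 1
h_4 = 7.25
x_5 = 3.75
y_5 = 2.5
z_5 = 6
h_5 = 3.5
x_6 = 12.25
y_6 = 13
z_6 = 13.25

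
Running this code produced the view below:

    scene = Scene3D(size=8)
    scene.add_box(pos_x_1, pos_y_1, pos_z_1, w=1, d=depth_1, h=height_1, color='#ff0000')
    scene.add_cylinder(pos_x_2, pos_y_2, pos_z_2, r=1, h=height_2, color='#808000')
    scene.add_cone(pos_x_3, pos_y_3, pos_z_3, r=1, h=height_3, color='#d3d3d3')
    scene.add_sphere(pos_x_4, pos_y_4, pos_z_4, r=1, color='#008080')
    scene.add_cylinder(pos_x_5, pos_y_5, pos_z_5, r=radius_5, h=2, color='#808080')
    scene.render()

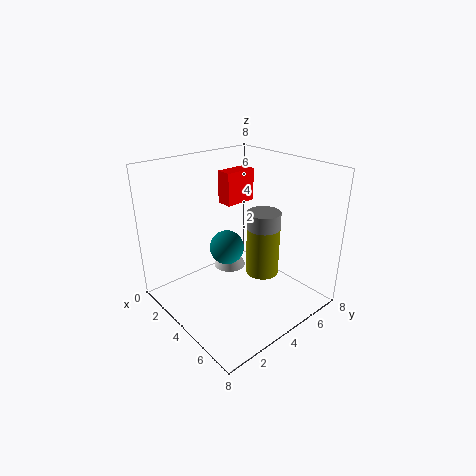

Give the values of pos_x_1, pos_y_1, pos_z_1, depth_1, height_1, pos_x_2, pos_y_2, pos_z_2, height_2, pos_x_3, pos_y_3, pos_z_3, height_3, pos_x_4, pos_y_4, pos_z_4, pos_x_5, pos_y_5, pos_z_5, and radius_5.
pos_x_1 = 1
pos_y_1 = 5
pos_z_1 = 5
depth_1 = 2
height_1 = 2
pos_x_2 = 4
pos_y_2 = 6
pos_z_2 = 1
height_2 = 3
pos_x_3 = 2
pos_y_3 = 5
pos_z_3 = 1
height_3 = 2
pos_x_4 = 3
pos_y_4 = 4
pos_z_4 = 3
pos_x_5 = 4
pos_y_5 = 6
pos_z_5 = 3
radius_5 = 1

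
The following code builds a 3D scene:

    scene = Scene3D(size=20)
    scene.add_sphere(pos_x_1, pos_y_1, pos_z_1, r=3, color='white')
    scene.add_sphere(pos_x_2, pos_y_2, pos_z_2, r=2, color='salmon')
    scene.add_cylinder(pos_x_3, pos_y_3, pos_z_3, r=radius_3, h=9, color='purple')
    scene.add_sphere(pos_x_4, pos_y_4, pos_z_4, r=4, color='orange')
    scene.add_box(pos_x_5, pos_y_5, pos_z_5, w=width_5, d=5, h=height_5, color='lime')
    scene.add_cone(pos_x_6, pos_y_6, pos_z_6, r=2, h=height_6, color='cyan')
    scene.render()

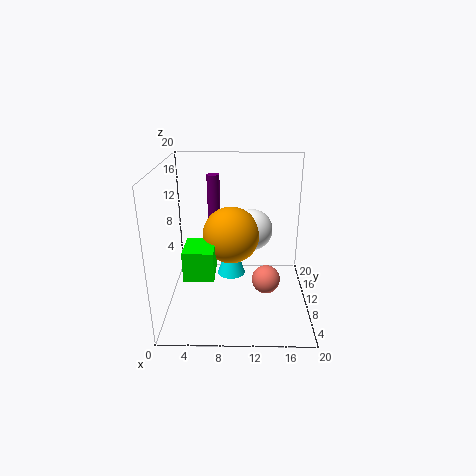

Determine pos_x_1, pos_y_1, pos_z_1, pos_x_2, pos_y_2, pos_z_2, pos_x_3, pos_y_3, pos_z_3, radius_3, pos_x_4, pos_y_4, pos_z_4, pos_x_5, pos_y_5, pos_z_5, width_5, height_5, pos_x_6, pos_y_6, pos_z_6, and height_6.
pos_x_1 = 12; pos_y_1 = 13; pos_z_1 = 10; pos_x_2 = 14; pos_y_2 = 9; pos_z_2 = 4; pos_x_3 = 6; pos_y_3 = 18; pos_z_3 = 8; radius_3 = 1; pos_x_4 = 9; pos_y_4 = 11; pos_z_4 = 10; pos_x_5 = 3; pos_y_5 = 5; pos_z_5 = 6; width_5 = 4; height_5 = 4; pos_x_6 = 9; pos_y_6 = 11; pos_z_6 = 4; height_6 = 6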